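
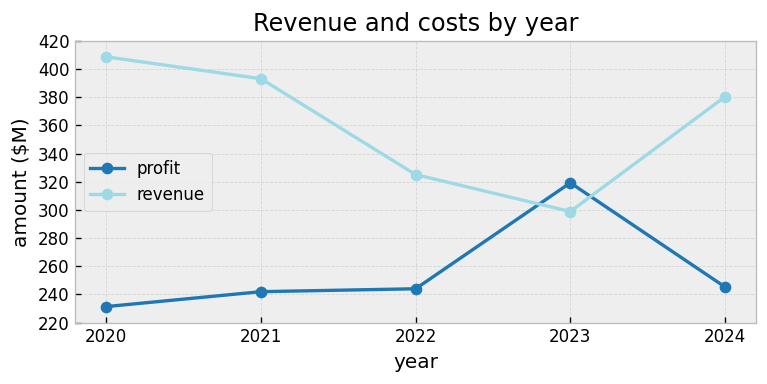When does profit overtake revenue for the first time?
2023

2022: profit ≈ 240 vs revenue ≈ 320 (not yet); 2023: profit ≈ 320 vs revenue ≈ 300 (first crossover).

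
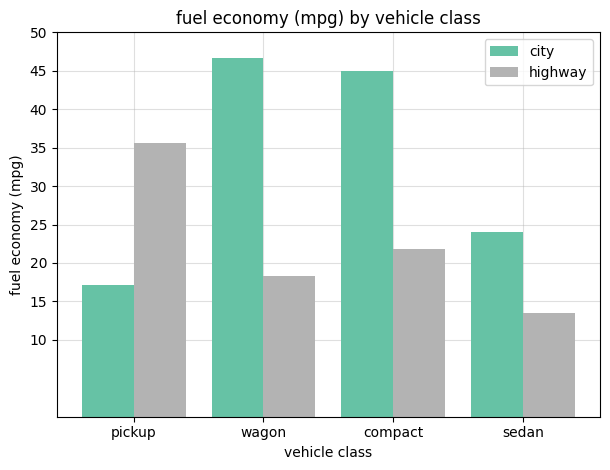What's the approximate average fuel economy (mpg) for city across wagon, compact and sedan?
≈ 38

(45 + 45 + 25) / 3 ≈ 38.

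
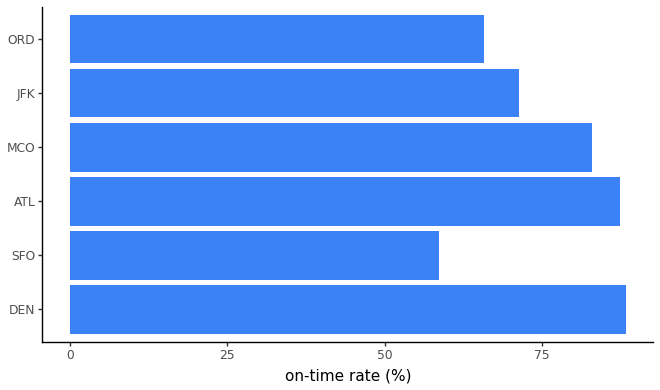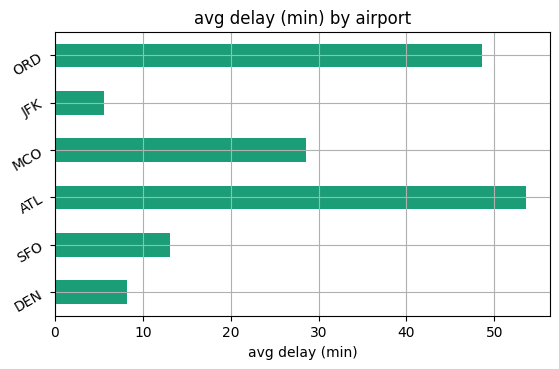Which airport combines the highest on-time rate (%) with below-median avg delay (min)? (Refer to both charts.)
DEN

Chart 2 median avg delay (min) ≈ 20; below-median airports: DEN, SFO, JFK. Among those, DEN has the highest on-time rate (%) (≈ 90).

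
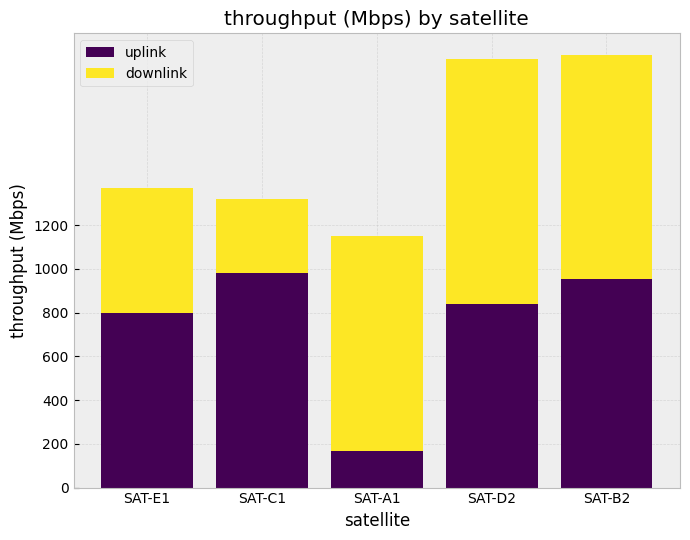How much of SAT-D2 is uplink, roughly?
≈ 800

uplink top ≈ 800, bottom ≈ 0; segment ≈ 800.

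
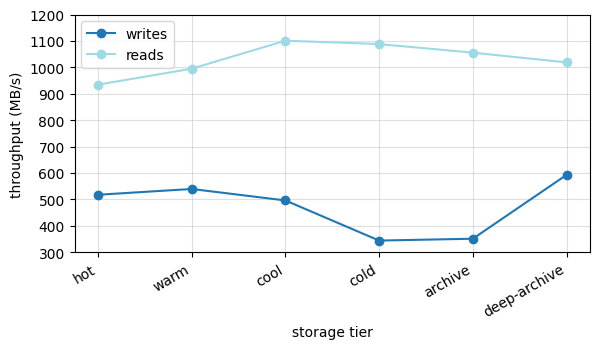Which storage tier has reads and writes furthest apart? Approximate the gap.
cold, ≈ 800 MB/s

cold: reads ≈ 1100, writes ≈ 300 → gap ≈ 800. Next-largest (archive) is only ≈ 700.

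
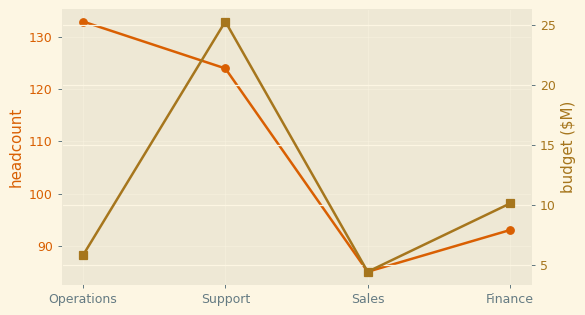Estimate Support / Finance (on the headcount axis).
≈ 1.32×

Support ≈ 125, Finance ≈ 95; 125/95 ≈ 1.32.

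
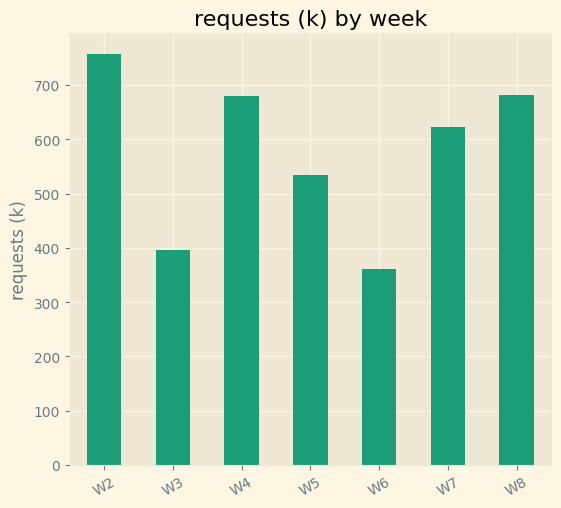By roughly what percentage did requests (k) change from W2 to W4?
W2 ≈ 800, W4 ≈ 700; (700 − 800) / 800 ≈ -12.5%.

≈ -12.5%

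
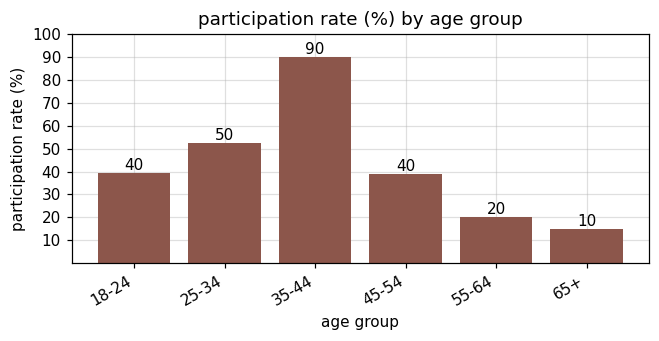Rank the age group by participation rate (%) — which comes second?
Top 3: 35-44 ≈ 90, 25-34 ≈ 50, 18-24 ≈ 40.

25-34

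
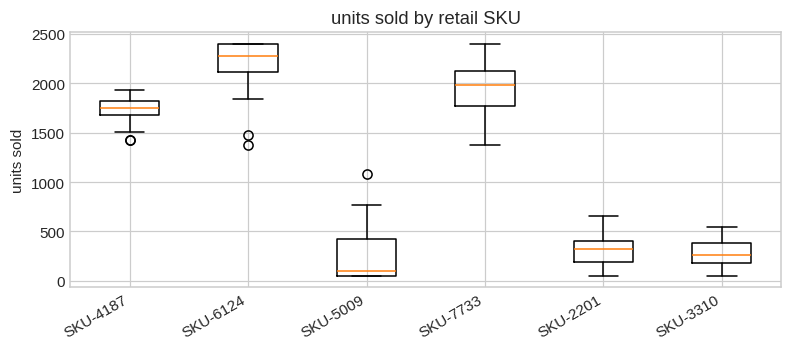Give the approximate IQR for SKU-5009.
≈ 400

Q3 ≈ 400, Q1 ≈ 0; IQR ≈ 400.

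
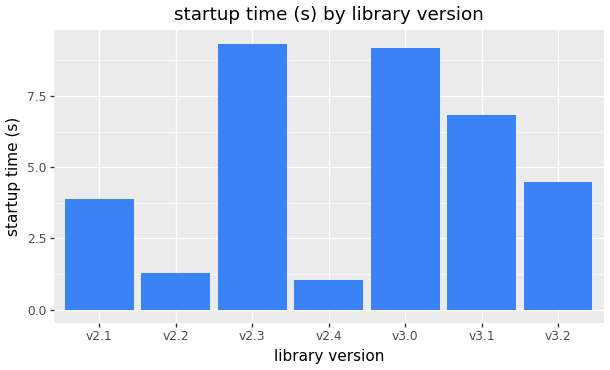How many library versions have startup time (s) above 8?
Above 8: v2.3, v3.0.

2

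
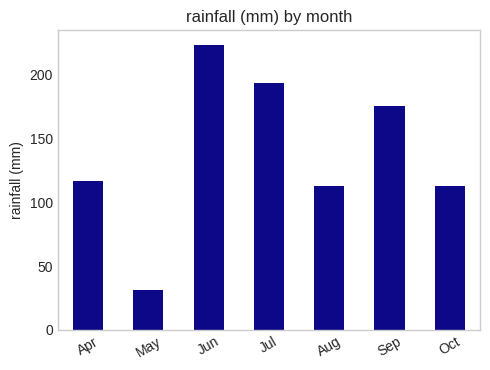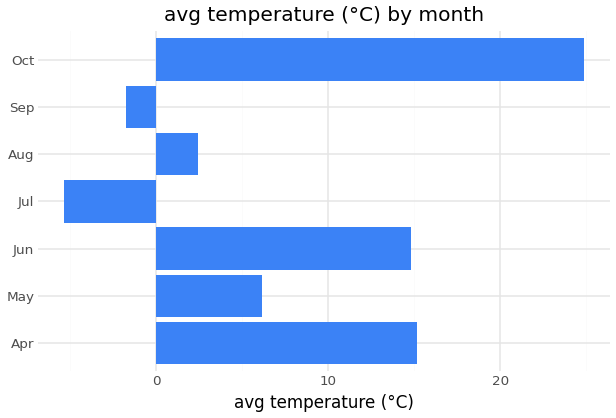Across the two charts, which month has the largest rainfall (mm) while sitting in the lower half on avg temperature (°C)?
Jul

Chart 2 median avg temperature (°C) ≈ 5; below-median months: Jul, Aug, Sep. Among those, Jul has the highest rainfall (mm) (≈ 200).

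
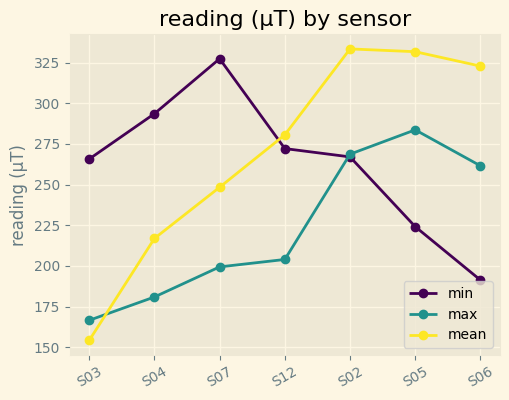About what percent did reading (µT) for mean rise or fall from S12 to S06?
≈ +14.3%

S12 ≈ 280, S06 ≈ 320; (320 − 280) / 280 ≈ +14.3%.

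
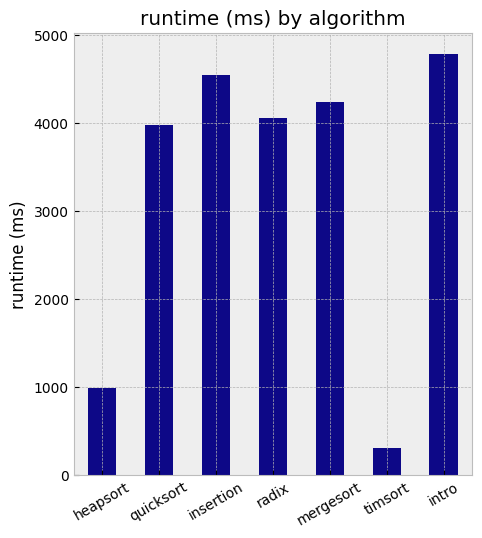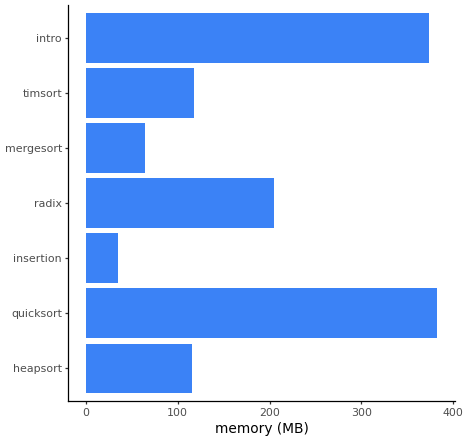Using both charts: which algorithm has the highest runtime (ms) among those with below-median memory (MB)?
Chart 2 median memory (MB) ≈ 100; below-median algorithms: heapsort, insertion, mergesort. Among those, insertion has the highest runtime (ms) (≈ 4500).

insertion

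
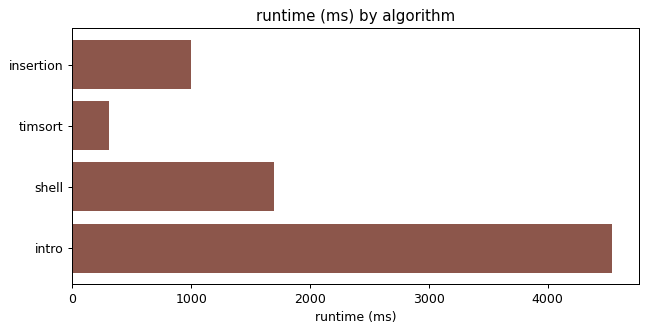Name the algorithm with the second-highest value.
Top 3: intro ≈ 4500, shell ≈ 1500, insertion ≈ 1000.

shell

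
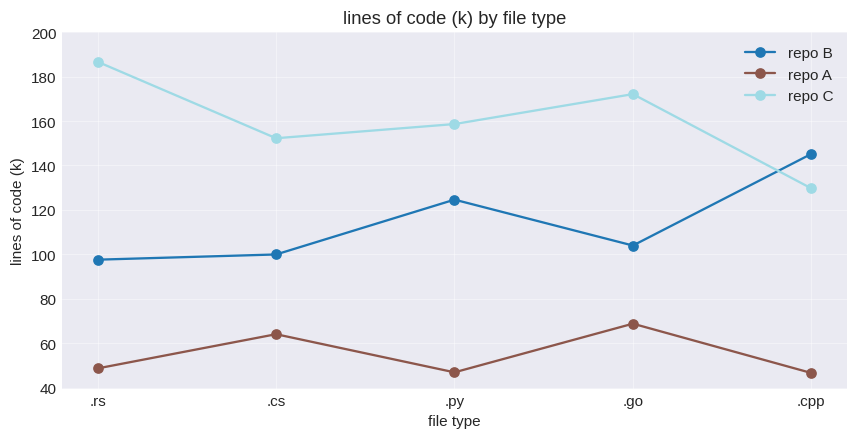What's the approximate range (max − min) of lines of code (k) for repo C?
Max .rs ≈ 180, min .cpp ≈ 120; range ≈ 60.

≈ 60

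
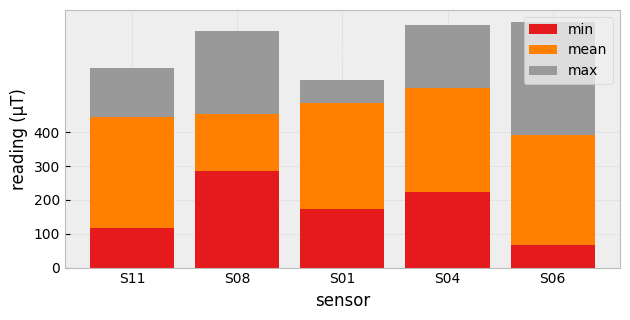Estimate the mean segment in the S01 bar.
mean top ≈ 500, bottom ≈ 200; segment ≈ 300.

≈ 300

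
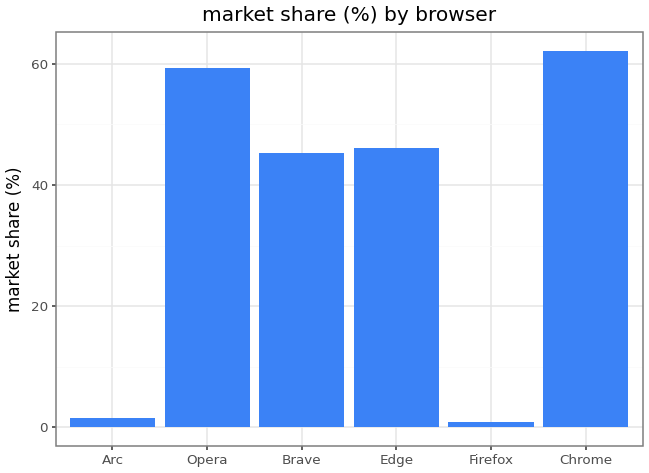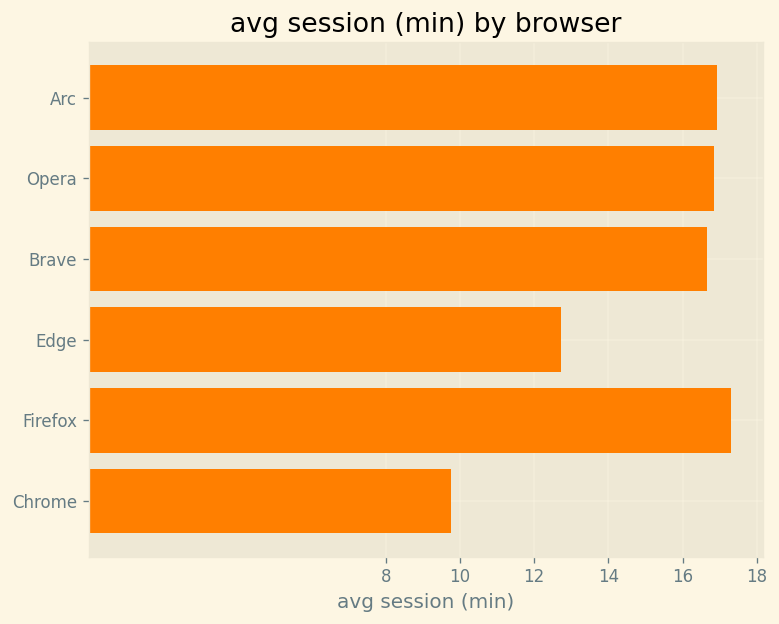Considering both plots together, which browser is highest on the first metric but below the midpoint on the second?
Chart 2 median avg session (min) ≈ 16; below-median browsers: Brave, Edge, Chrome. Among those, Chrome has the highest market share (%) (≈ 60).

Chrome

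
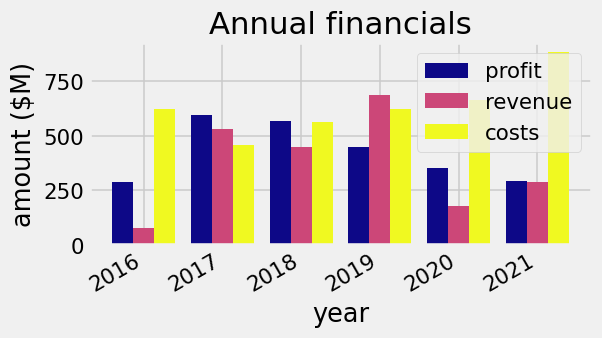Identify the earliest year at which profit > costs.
2017

2016: profit ≈ 300 vs costs ≈ 600 (not yet); 2017: profit ≈ 600 vs costs ≈ 500 (first crossover).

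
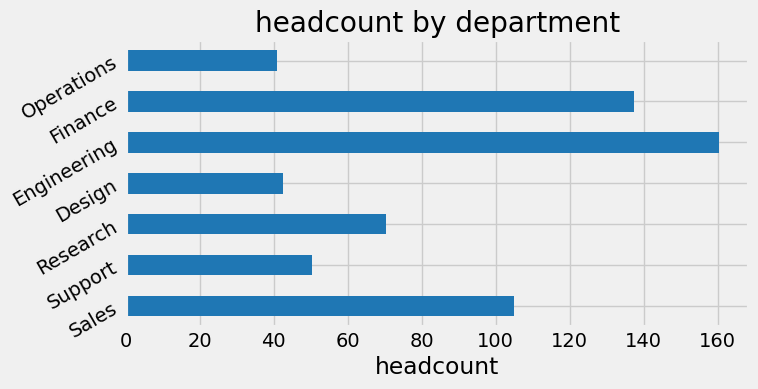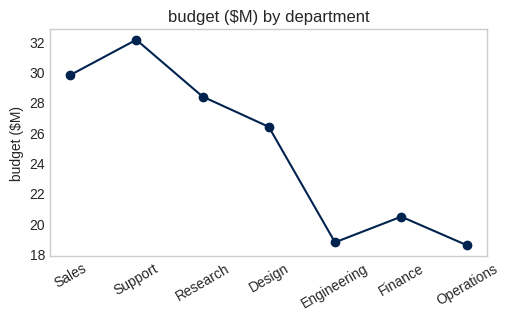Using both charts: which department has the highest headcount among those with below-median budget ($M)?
Engineering

Chart 2 median budget ($M) ≈ 25; below-median departments: Engineering, Finance, Operations. Among those, Engineering has the highest headcount (≈ 160).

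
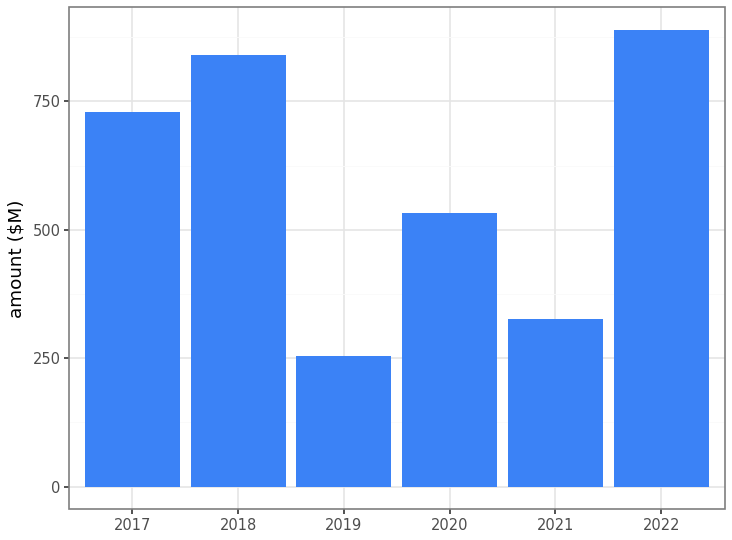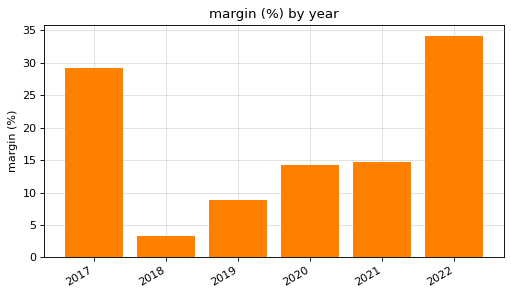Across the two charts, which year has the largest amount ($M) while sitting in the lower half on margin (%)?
2018

Chart 2 median margin (%) ≈ 15; below-median years: 2018, 2019, 2020. Among those, 2018 has the highest amount ($M) (≈ 800).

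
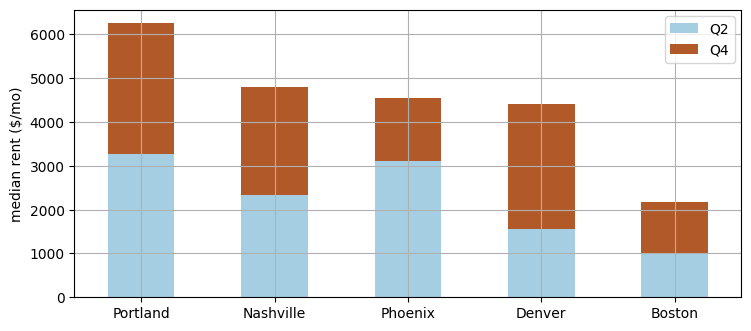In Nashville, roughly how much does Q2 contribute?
Q2 top ≈ 2000, bottom ≈ 0; segment ≈ 2000.

≈ 2000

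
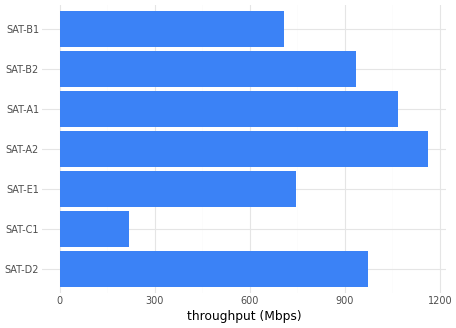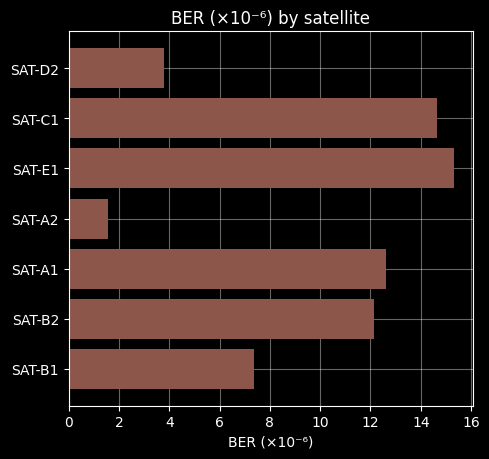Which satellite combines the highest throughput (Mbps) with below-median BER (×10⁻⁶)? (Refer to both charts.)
Chart 2 median BER (×10⁻⁶) ≈ 12; below-median satellites: SAT-D2, SAT-A2, SAT-B1. Among those, SAT-A2 has the highest throughput (Mbps) (≈ 1200).

SAT-A2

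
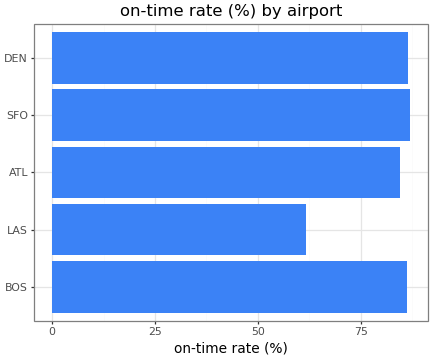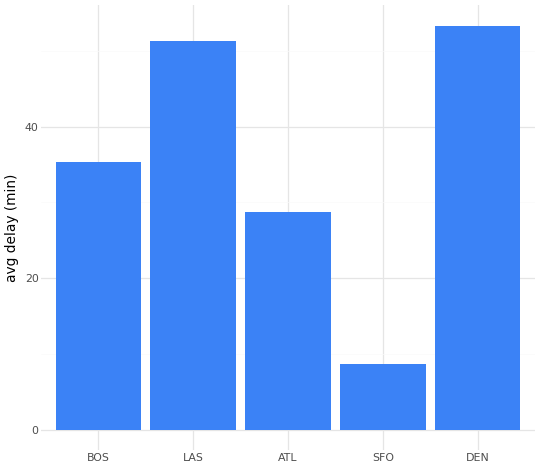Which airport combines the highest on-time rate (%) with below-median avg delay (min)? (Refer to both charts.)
Chart 2 median avg delay (min) ≈ 35; below-median airports: ATL, SFO. Among those, SFO has the highest on-time rate (%) (≈ 90).

SFO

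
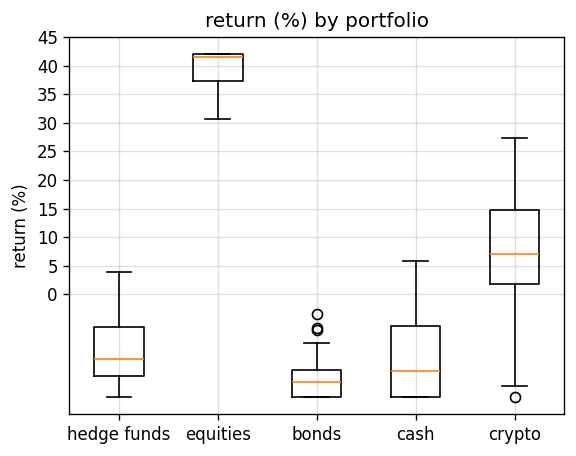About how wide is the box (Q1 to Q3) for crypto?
Q3 ≈ 15, Q1 ≈ 0; IQR ≈ 15.

≈ 15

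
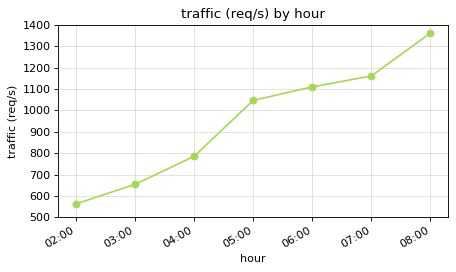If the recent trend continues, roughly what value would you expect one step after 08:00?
≈ 1550

Last three: 1100, 1200, 1400 → slope ≈ 150/step → next ≈ 1550.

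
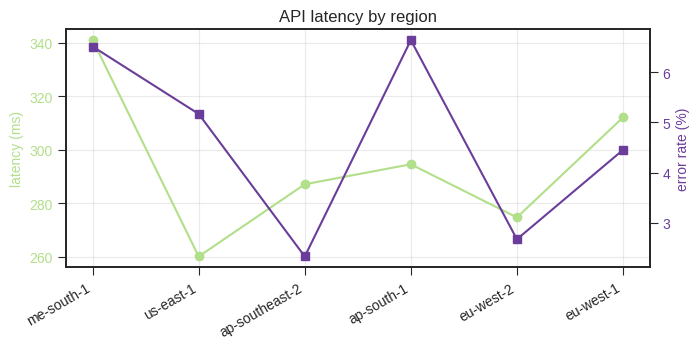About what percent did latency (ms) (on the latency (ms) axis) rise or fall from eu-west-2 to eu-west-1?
≈ +14.8%

eu-west-2 ≈ 270, eu-west-1 ≈ 310; (310 − 270) / 270 ≈ +14.8%.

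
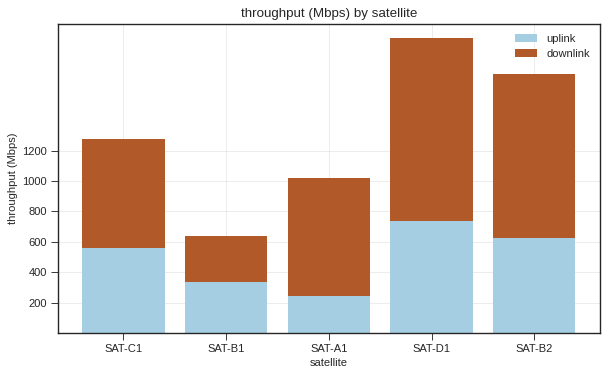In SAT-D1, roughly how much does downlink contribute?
≈ 1200

downlink top ≈ 2000, bottom ≈ 800; segment ≈ 1200.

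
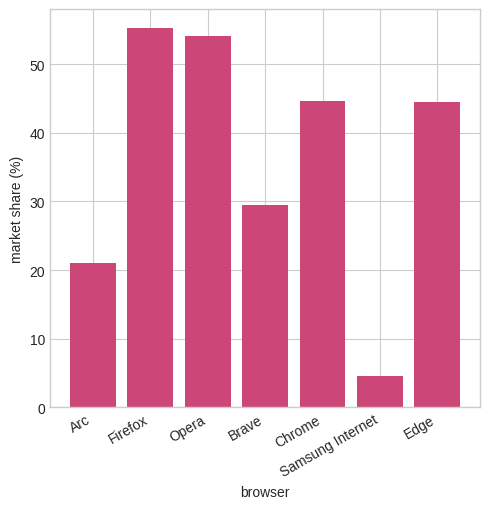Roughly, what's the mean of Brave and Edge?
(30 + 45) / 2 ≈ 38.

≈ 38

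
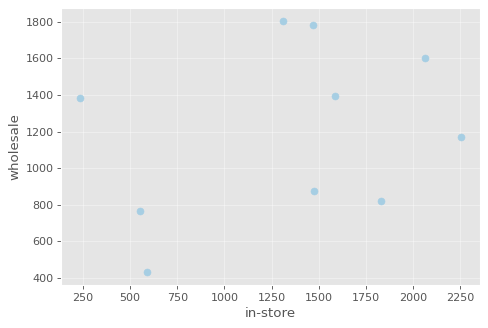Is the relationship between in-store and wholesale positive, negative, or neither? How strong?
Points are positively correlated; weak (|r| ≈ 0.3).

positive, weak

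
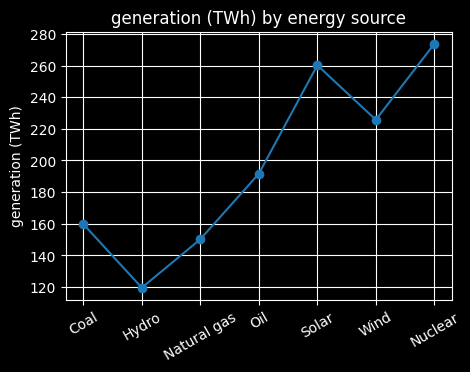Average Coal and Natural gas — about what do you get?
≈ 160

(160 + 160) / 2 ≈ 160.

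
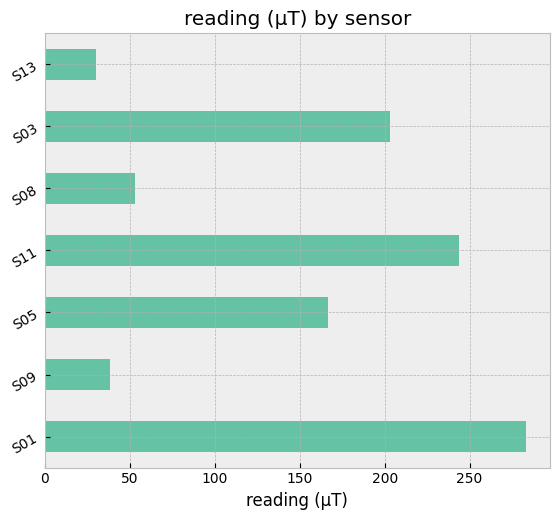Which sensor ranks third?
S03

Top 4: S01 ≈ 275, S11 ≈ 250, S03 ≈ 200, S05 ≈ 175.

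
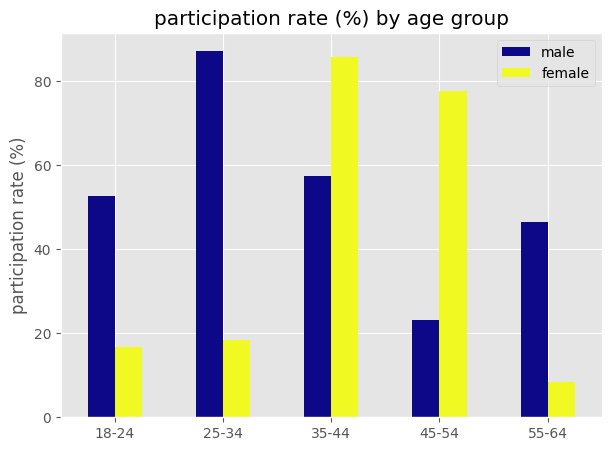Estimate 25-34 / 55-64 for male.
25-34 ≈ 90, 55-64 ≈ 50; 90/50 ≈ 1.8.

≈ 1.8×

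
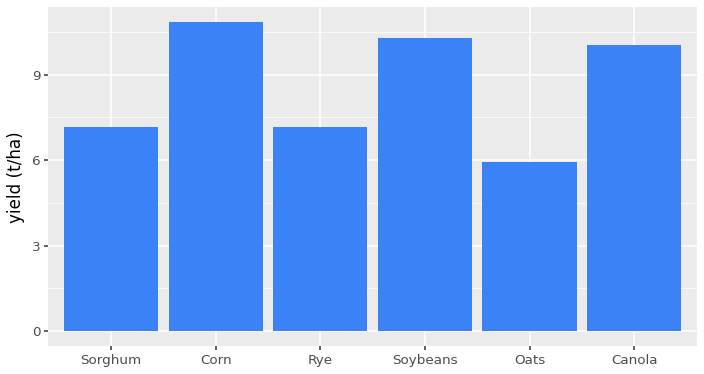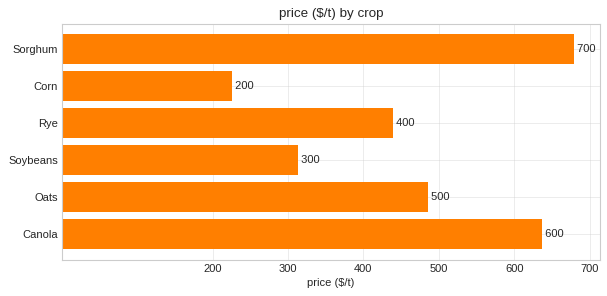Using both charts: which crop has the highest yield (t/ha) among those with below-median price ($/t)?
Chart 2 median price ($/t) ≈ 500; below-median crops: Corn, Rye, Soybeans. Among those, Corn has the highest yield (t/ha) (≈ 11).

Corn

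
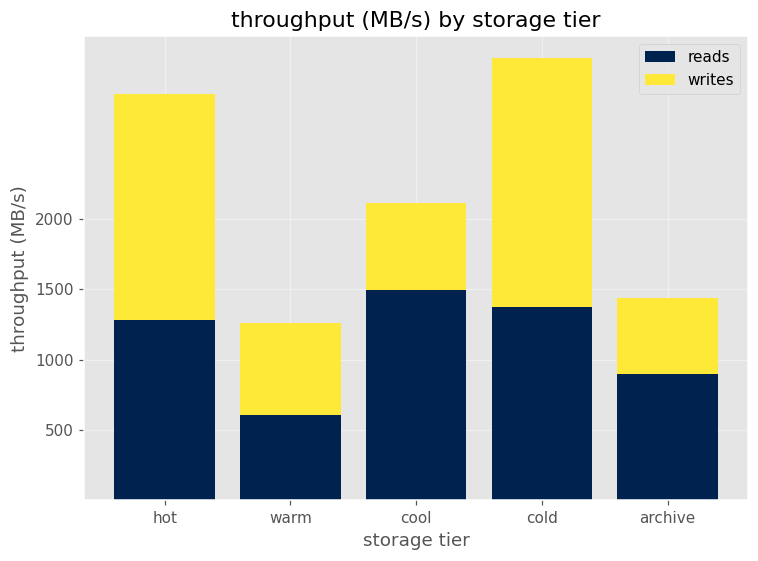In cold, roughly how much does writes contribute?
writes top ≈ 3000, bottom ≈ 1500; segment ≈ 1500.

≈ 1500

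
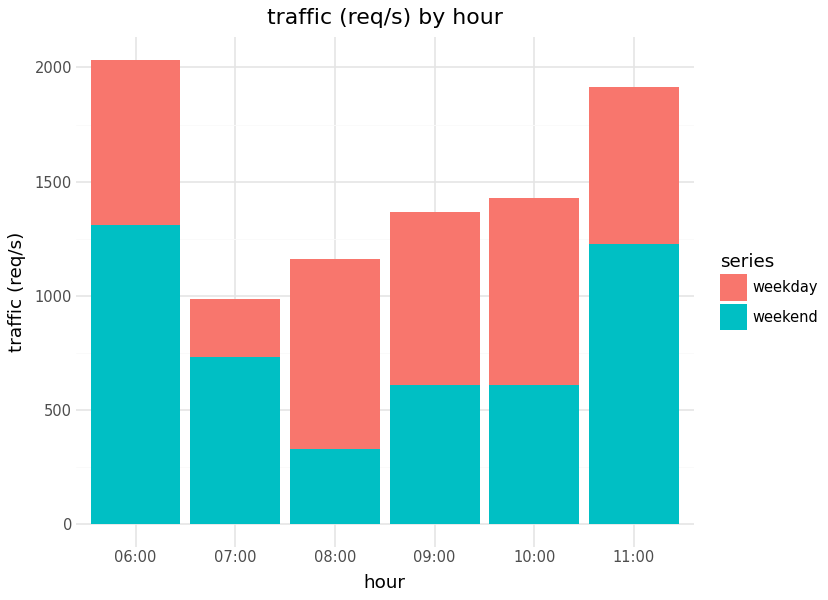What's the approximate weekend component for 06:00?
≈ 1400

weekend top ≈ 1400, bottom ≈ 0; segment ≈ 1400.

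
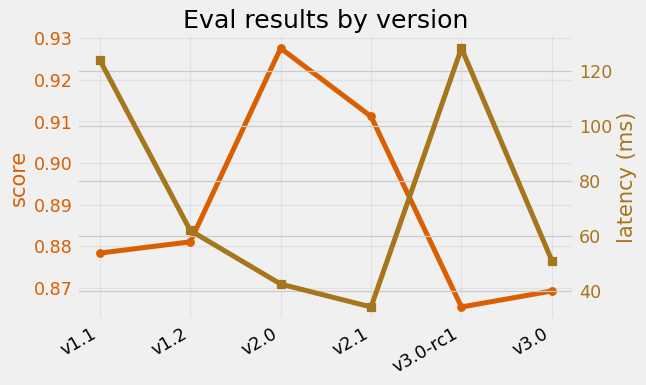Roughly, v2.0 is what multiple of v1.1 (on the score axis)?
≈ 1.06×

v2.0 ≈ 0.93, v1.1 ≈ 0.88; 0.93/0.88 ≈ 1.06.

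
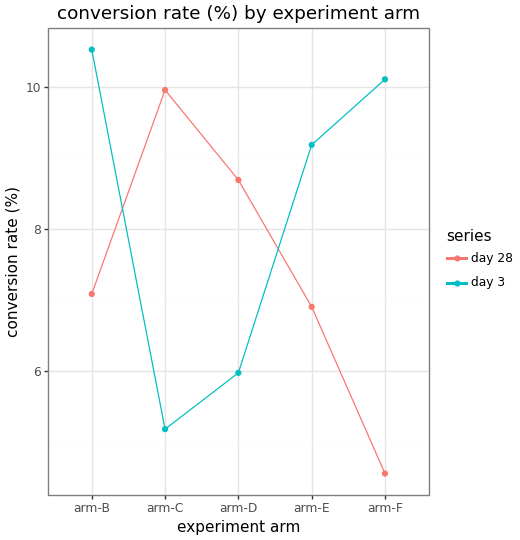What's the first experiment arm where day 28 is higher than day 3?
arm-B: day 28 ≈ 7.0 vs day 3 ≈ 10.5 (not yet); arm-C: day 28 ≈ 10.0 vs day 3 ≈ 5.0 (first crossover).

arm-C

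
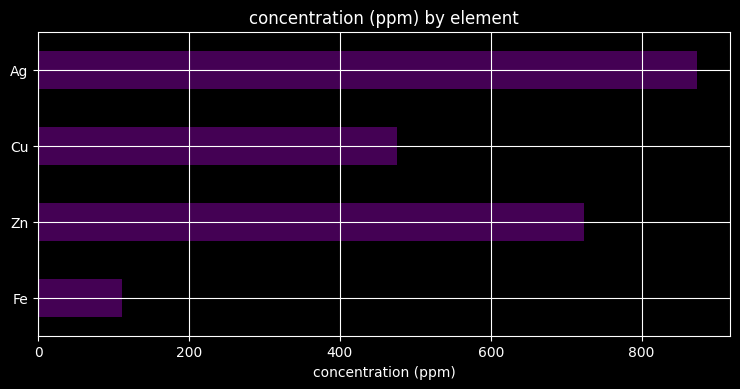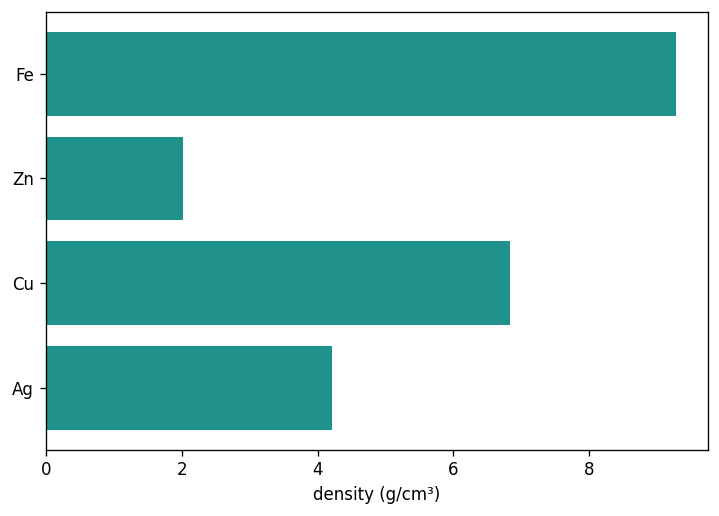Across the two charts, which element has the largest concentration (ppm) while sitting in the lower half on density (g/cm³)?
Chart 2 median density (g/cm³) ≈ 6; below-median elements: Zn, Ag. Among those, Ag has the highest concentration (ppm) (≈ 900).

Ag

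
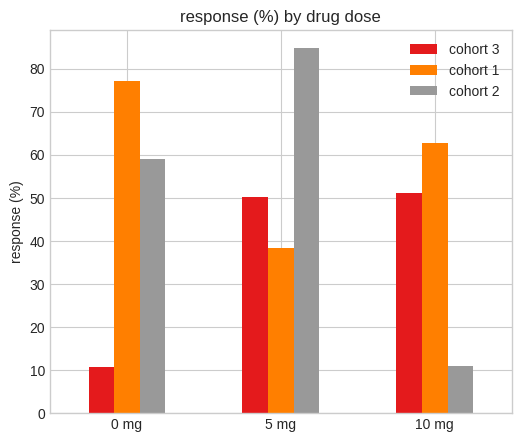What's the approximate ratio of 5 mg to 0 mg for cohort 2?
5 mg ≈ 80, 0 mg ≈ 60; 80/60 ≈ 1.33.

≈ 1.33×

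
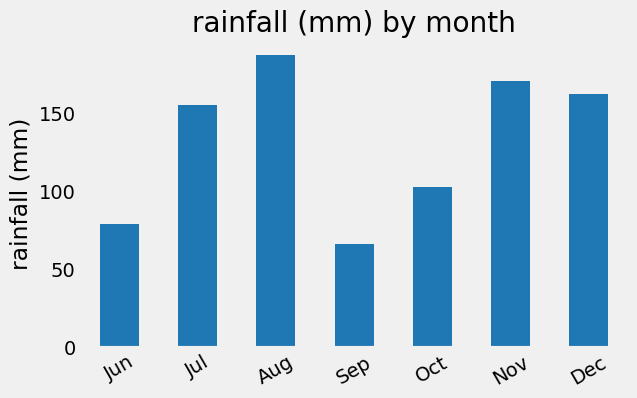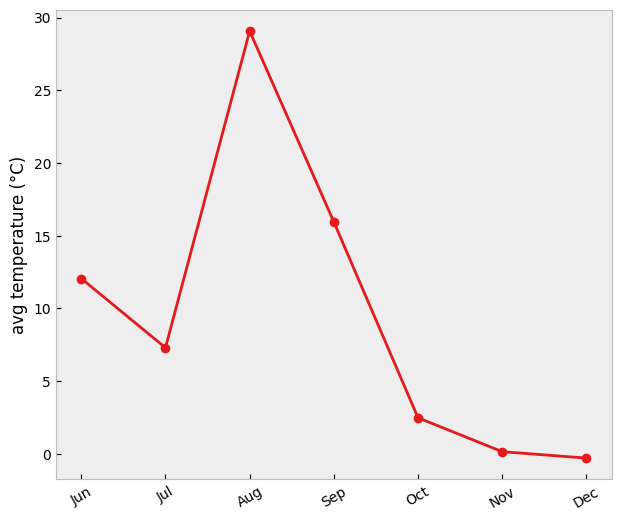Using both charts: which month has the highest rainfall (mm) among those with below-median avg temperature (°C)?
Nov

Chart 2 median avg temperature (°C) ≈ 5; below-median months: Oct, Nov, Dec. Among those, Nov has the highest rainfall (mm) (≈ 180).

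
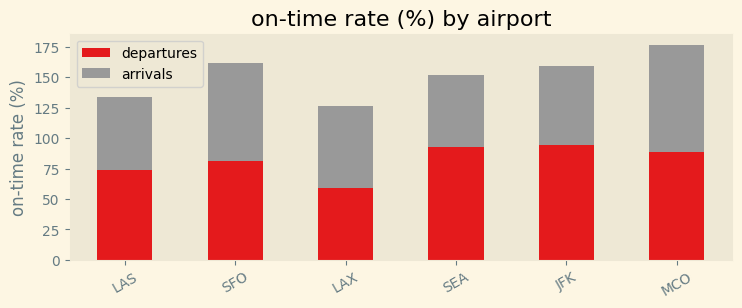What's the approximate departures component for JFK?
departures top ≈ 100, bottom ≈ 0; segment ≈ 100.

≈ 100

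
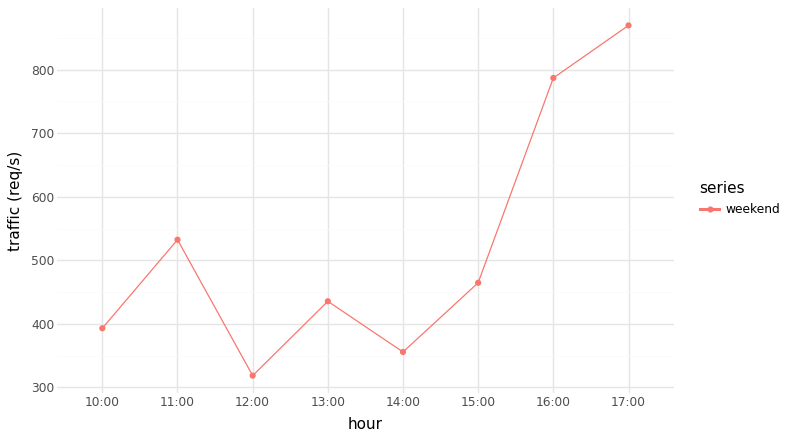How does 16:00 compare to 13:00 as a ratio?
16:00 ≈ 800, 13:00 ≈ 450; 800/450 ≈ 1.78.

≈ 1.78×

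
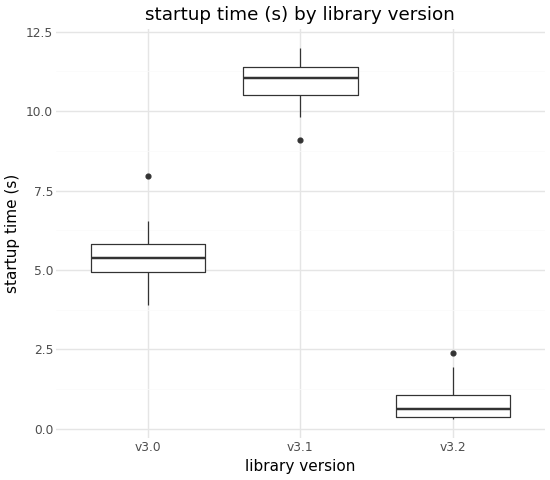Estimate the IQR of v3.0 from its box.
Q3 ≈ 6, Q1 ≈ 5; IQR ≈ 1.

≈ 1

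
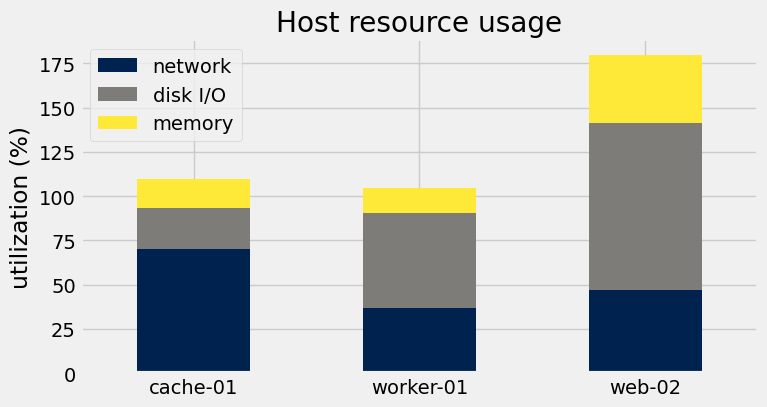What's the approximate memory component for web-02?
memory top ≈ 180, bottom ≈ 140; segment ≈ 40.

≈ 40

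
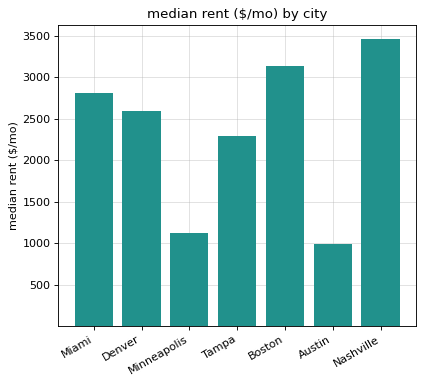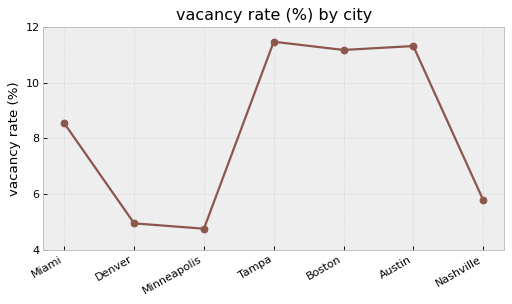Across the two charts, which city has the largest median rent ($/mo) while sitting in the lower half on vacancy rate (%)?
Chart 2 median vacancy rate (%) ≈ 8; below-median cities: Denver, Minneapolis, Nashville. Among those, Nashville has the highest median rent ($/mo) (≈ 3500).

Nashville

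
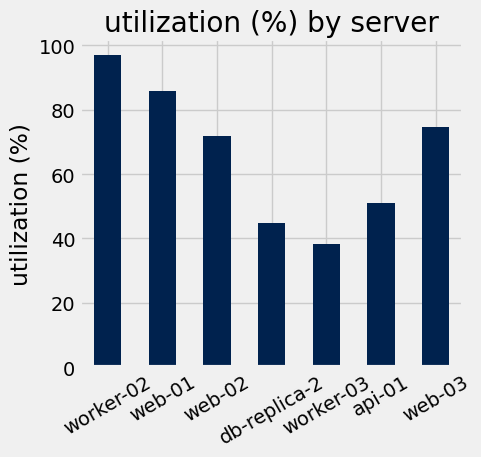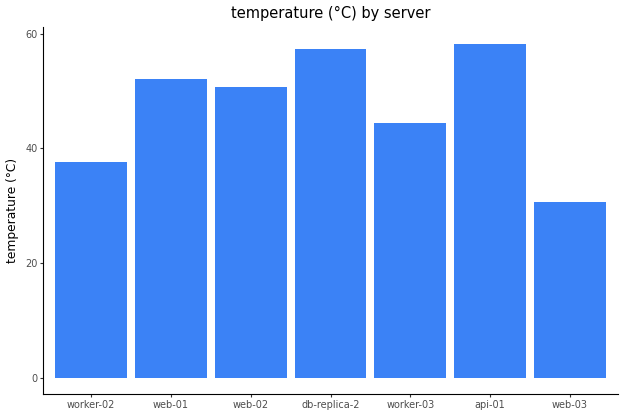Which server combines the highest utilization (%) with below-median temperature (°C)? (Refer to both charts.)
worker-02

Chart 2 median temperature (°C) ≈ 50; below-median servers: worker-02, worker-03, web-03. Among those, worker-02 has the highest utilization (%) (≈ 100).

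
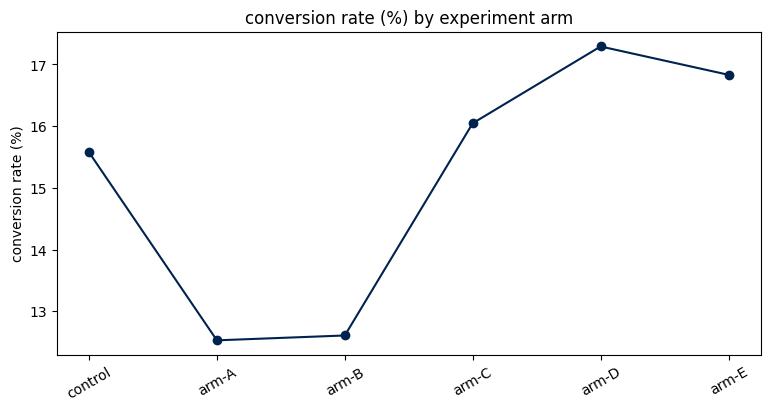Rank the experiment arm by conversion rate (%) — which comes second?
arm-E

Top 3: arm-D ≈ 17.5, arm-E ≈ 17.0, arm-C ≈ 16.0.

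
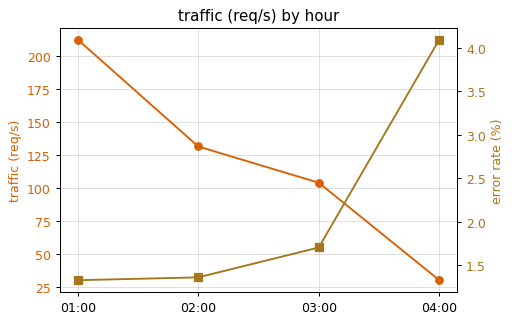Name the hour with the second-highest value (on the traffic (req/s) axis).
02:00

Top 3 (on the traffic (req/s) axis): 01:00 ≈ 220, 02:00 ≈ 140, 03:00 ≈ 100.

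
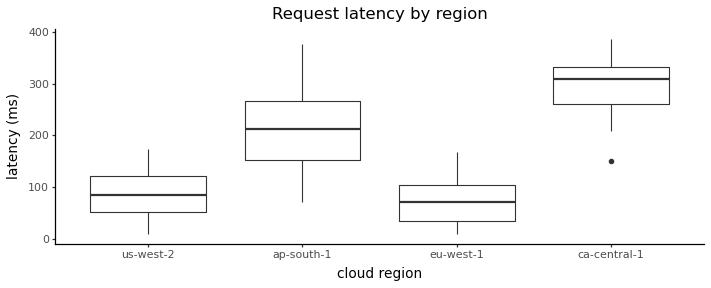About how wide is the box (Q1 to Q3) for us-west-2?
Q3 ≈ 125, Q1 ≈ 50; IQR ≈ 75.

≈ 75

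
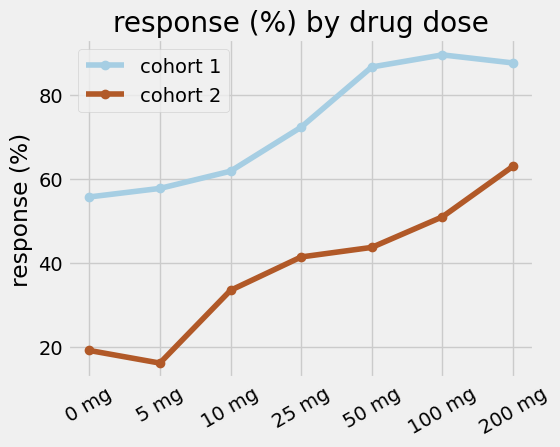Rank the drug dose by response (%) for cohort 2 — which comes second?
Top 3 for cohort 2: 200 mg ≈ 60, 100 mg ≈ 50, 50 mg ≈ 40.

100 mg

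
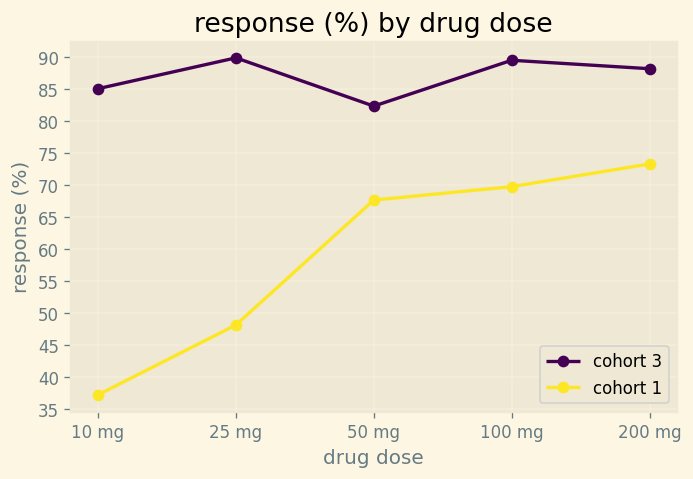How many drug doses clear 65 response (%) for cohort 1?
3

Above 65: 50 mg, 100 mg, 200 mg.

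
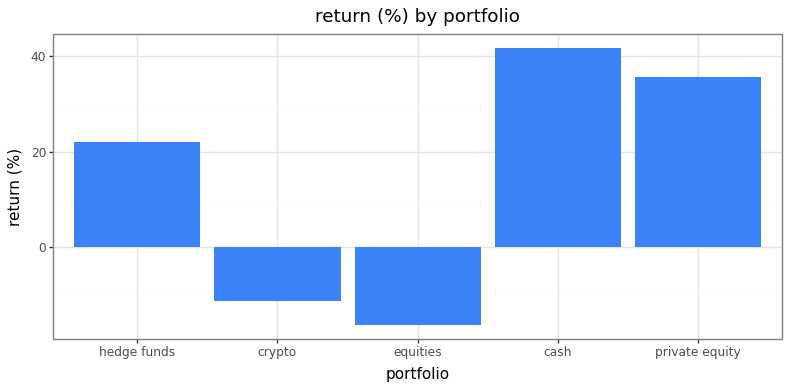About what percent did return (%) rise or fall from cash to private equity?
cash ≈ 40, private equity ≈ 35; (35 − 40) / 40 ≈ -12.5%.

≈ -12.5%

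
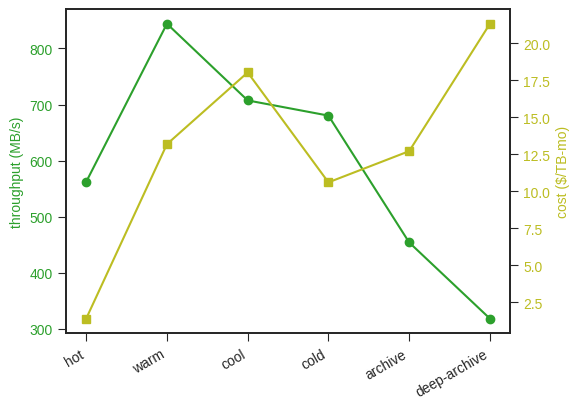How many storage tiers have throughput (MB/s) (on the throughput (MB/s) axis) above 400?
5

Above 400: hot, warm, cool, cold, archive.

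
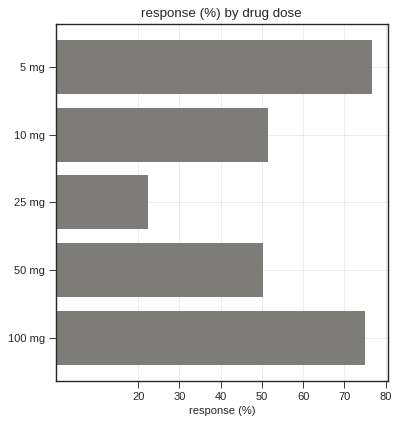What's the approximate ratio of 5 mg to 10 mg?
5 mg ≈ 80, 10 mg ≈ 50; 80/50 ≈ 1.6.

≈ 1.6×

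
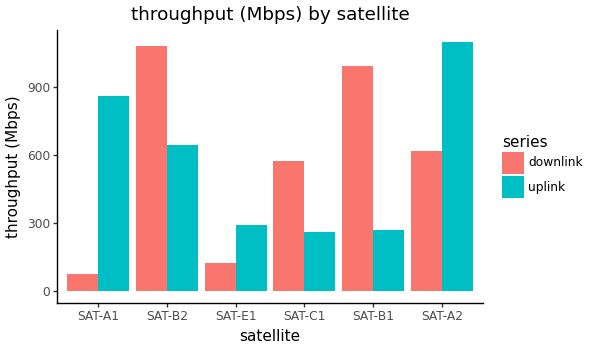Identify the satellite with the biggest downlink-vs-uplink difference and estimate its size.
SAT-A1: downlink ≈ 100, uplink ≈ 900 → gap ≈ 800. Next-largest (SAT-B1) is only ≈ 700.

SAT-A1, ≈ 800 Mbps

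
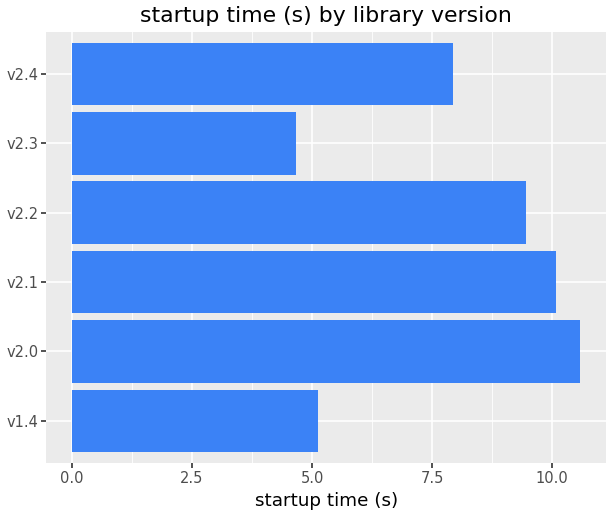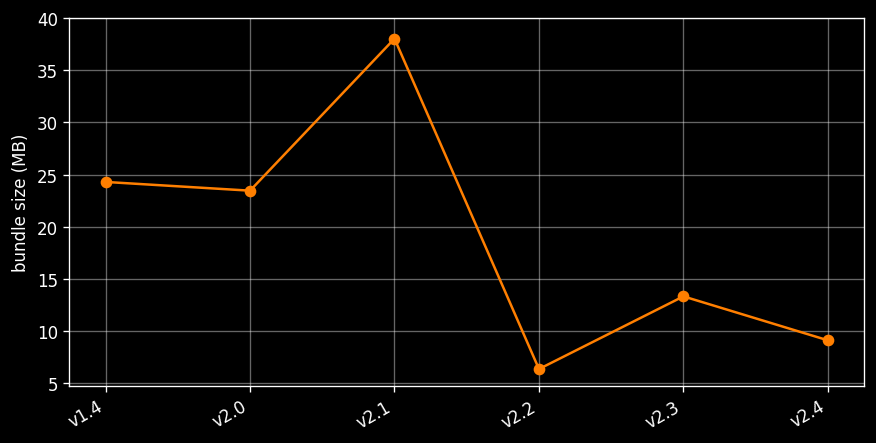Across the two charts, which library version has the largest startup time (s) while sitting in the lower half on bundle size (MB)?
Chart 2 median bundle size (MB) ≈ 20; below-median library versions: v2.2, v2.3, v2.4. Among those, v2.2 has the highest startup time (s) (≈ 9).

v2.2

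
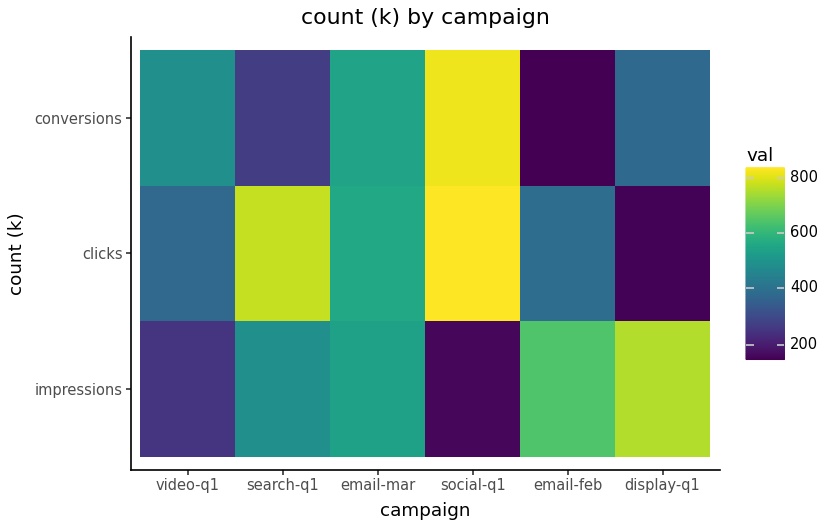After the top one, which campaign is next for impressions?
email-feb

Top 3 for impressions: display-q1 ≈ 800, email-feb ≈ 600, email-mar ≈ 500.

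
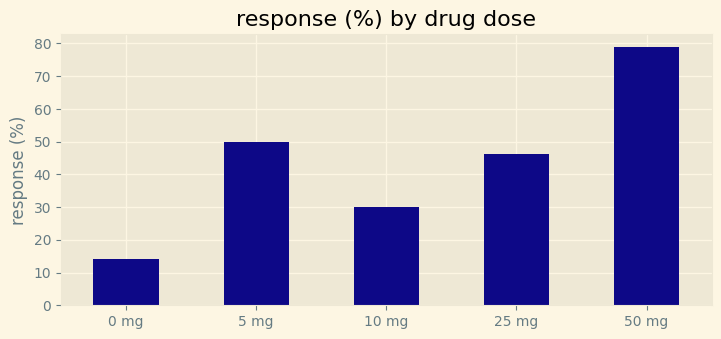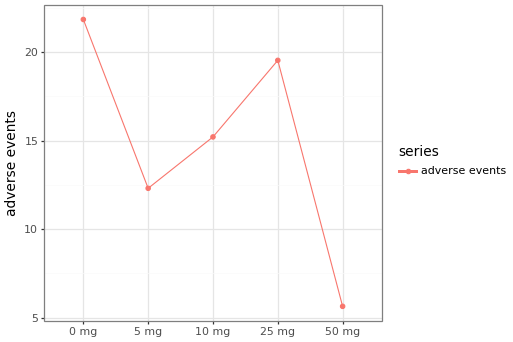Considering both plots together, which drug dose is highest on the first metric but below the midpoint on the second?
Chart 2 median adverse events ≈ 15; below-median drug doses: 5 mg, 50 mg. Among those, 50 mg has the highest response (%) (≈ 80).

50 mg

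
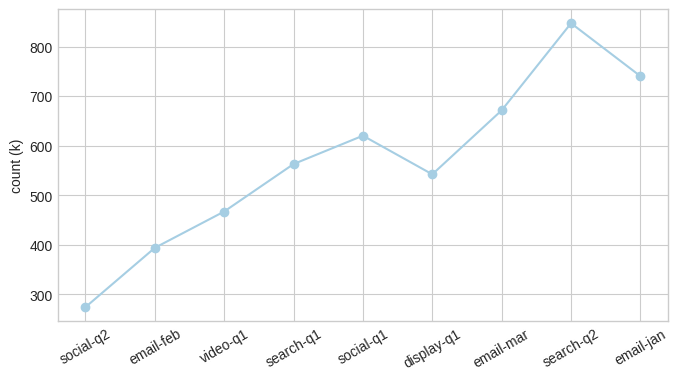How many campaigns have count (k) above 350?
8

Above 350: email-feb, video-q1, search-q1, social-q1, display-q1, email-mar, search-q2, email-jan.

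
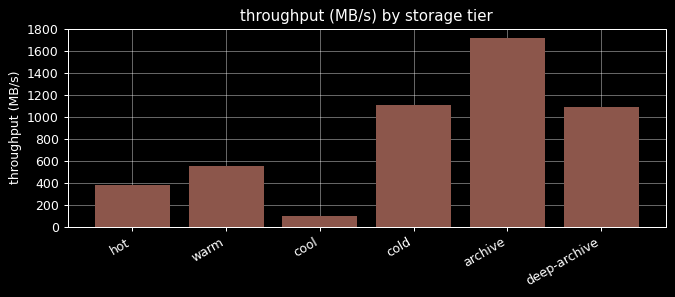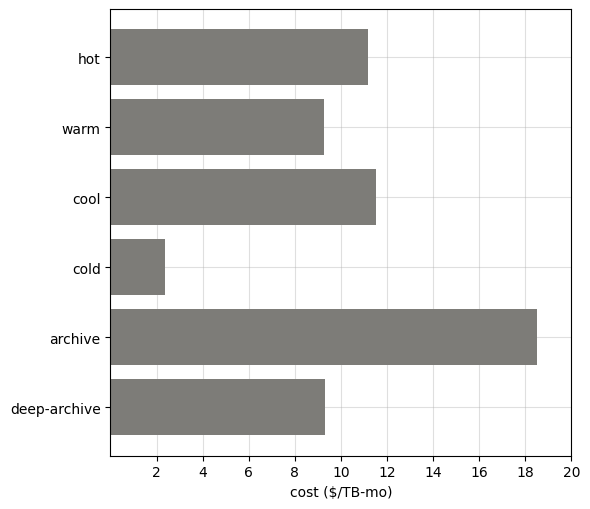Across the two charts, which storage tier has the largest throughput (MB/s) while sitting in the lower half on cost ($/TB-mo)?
cold

Chart 2 median cost ($/TB-mo) ≈ 10; below-median storage tiers: warm, cold, deep-archive. Among those, cold has the highest throughput (MB/s) (≈ 1200).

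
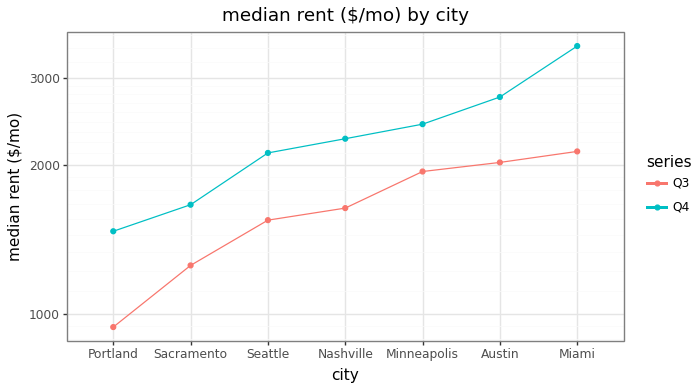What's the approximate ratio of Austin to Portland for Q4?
≈ 1.67×

Austin ≈ 2500, Portland ≈ 1500; 2500/1500 ≈ 1.67.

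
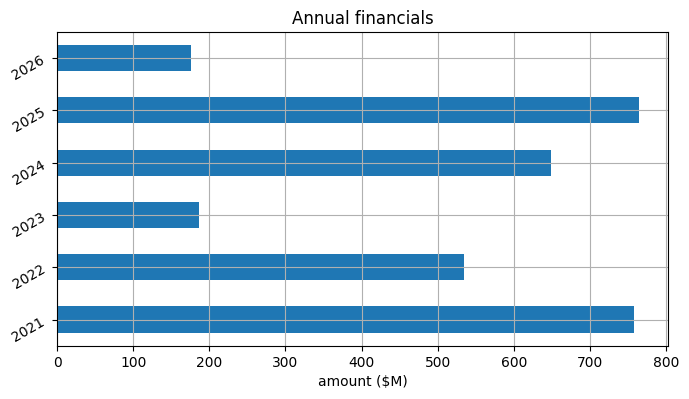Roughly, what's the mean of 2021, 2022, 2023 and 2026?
≈ 425

(800 + 500 + 200 + 200) / 4 ≈ 425.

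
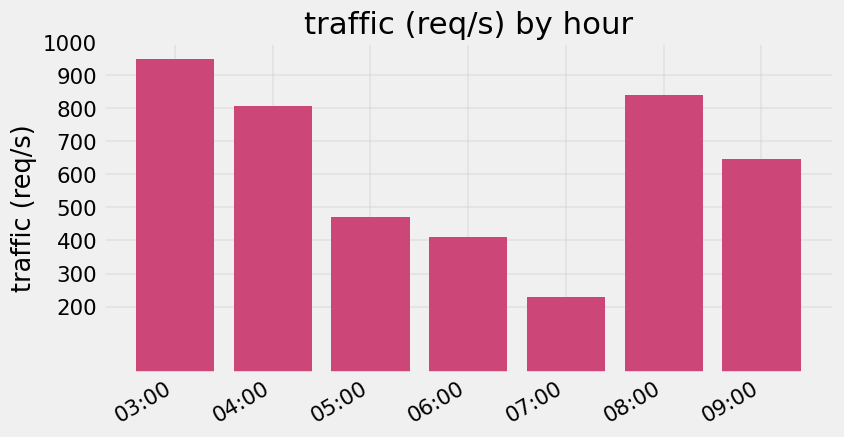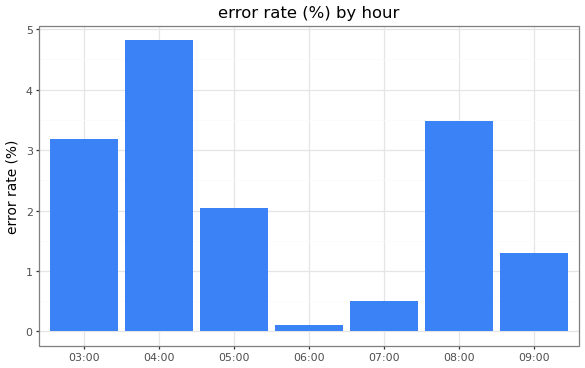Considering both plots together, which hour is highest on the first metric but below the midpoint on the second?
Chart 2 median error rate (%) ≈ 2; below-median hours: 06:00, 07:00, 09:00. Among those, 09:00 has the highest traffic (req/s) (≈ 600).

09:00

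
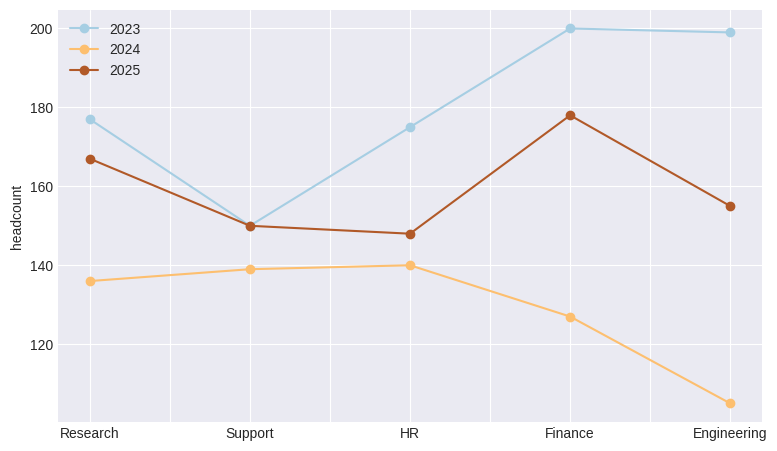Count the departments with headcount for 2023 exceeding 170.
4

Above 170: Research, HR, Finance, Engineering.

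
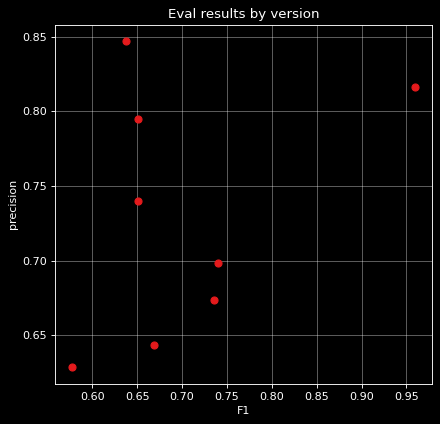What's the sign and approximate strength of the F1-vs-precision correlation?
Points are positively correlated; weak (|r| ≈ 0.3).

positive, weak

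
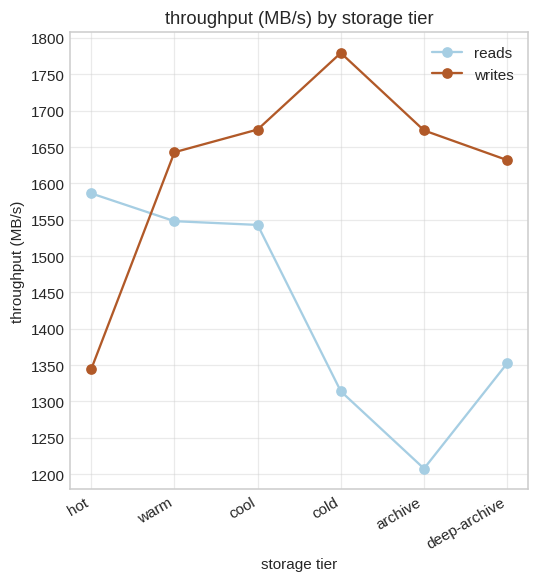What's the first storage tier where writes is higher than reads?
hot: writes ≈ 1350 vs reads ≈ 1600 (not yet); warm: writes ≈ 1650 vs reads ≈ 1550 (first crossover).

warm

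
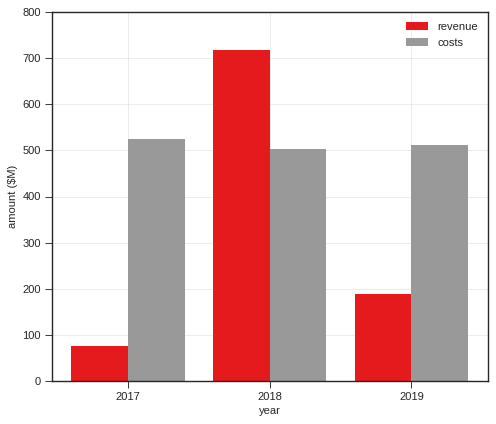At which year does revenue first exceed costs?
2018

2017: revenue ≈ 100 vs costs ≈ 500 (not yet); 2018: revenue ≈ 700 vs costs ≈ 500 (first crossover).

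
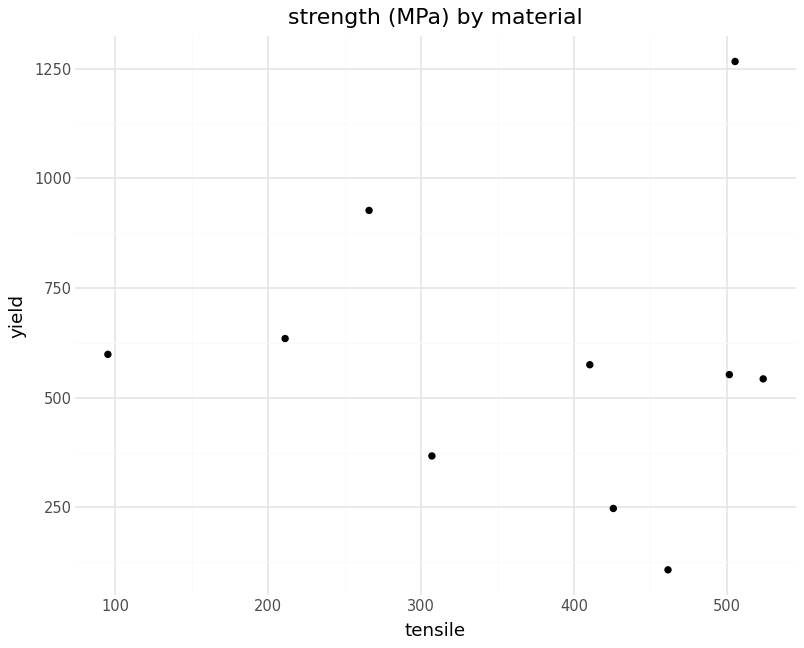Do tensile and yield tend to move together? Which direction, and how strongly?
Points are roughly uncorrelated; weak (|r| ≈ 0.0).

no clear correlation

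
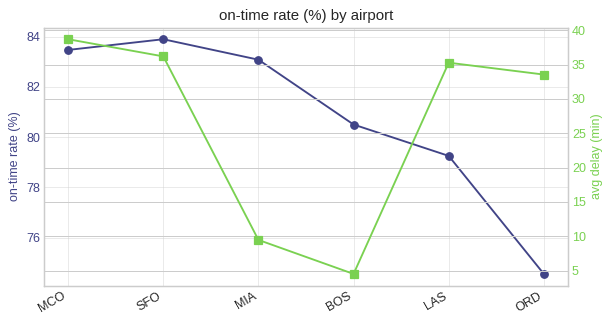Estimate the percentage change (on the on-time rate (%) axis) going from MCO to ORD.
≈ -9.6%

MCO ≈ 83, ORD ≈ 75; (75 − 83) / 83 ≈ -9.6%.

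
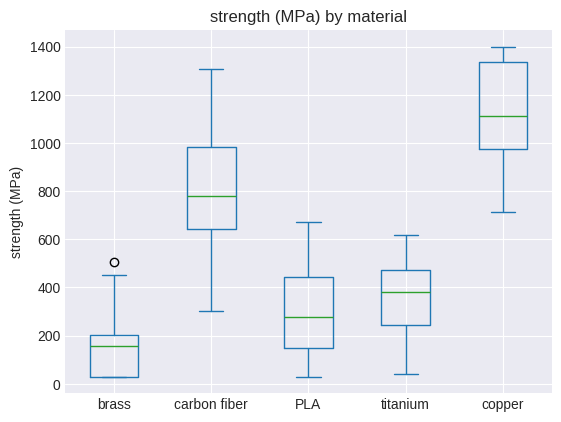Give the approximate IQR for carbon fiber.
Q3 ≈ 1000, Q1 ≈ 600; IQR ≈ 400.

≈ 400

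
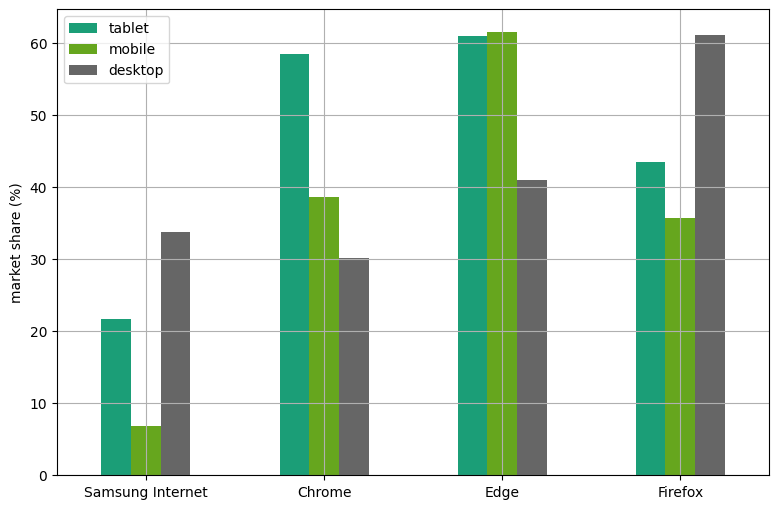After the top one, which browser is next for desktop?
Top 3 for desktop: Firefox ≈ 60, Edge ≈ 40, Samsung Internet ≈ 30.

Edge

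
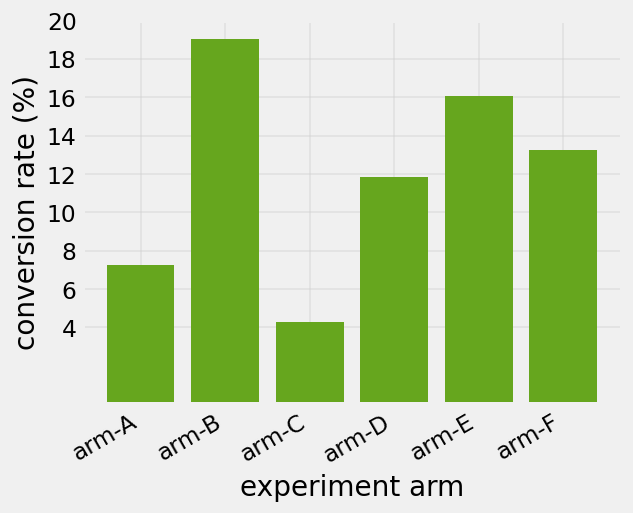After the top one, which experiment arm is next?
arm-E

Top 3: arm-B ≈ 20, arm-E ≈ 16, arm-F ≈ 14.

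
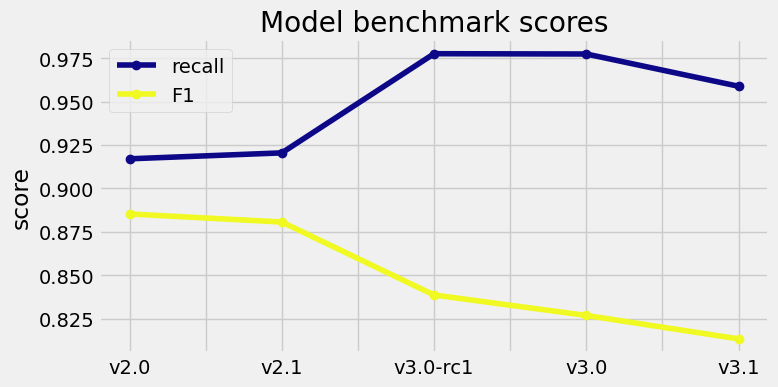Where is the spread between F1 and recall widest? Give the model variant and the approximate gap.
v3.0: F1 ≈ 0.82, recall ≈ 0.98 → gap ≈ 0.16. Next-largest (v3.1) is only ≈ 0.14.

v3.0, ≈ 0.16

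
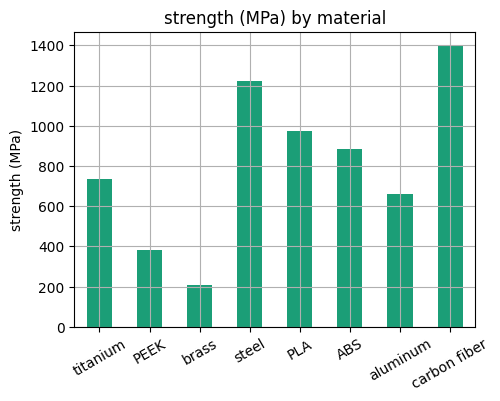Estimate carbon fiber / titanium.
≈ 1.75×

carbon fiber ≈ 1400, titanium ≈ 800; 1400/800 ≈ 1.75.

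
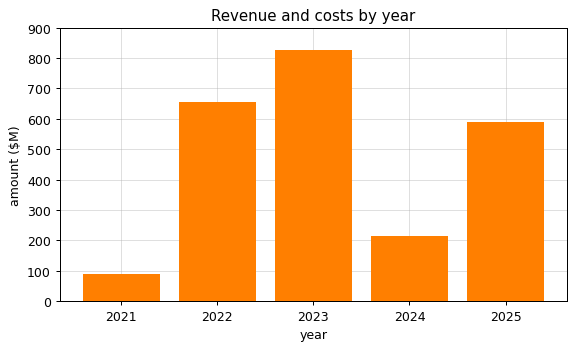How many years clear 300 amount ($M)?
3

Above 300: 2022, 2023, 2025.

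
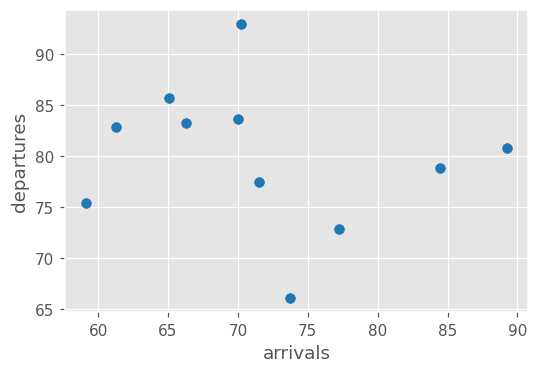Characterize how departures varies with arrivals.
no clear correlation

Points are roughly uncorrelated; weak (|r| ≈ 0.2).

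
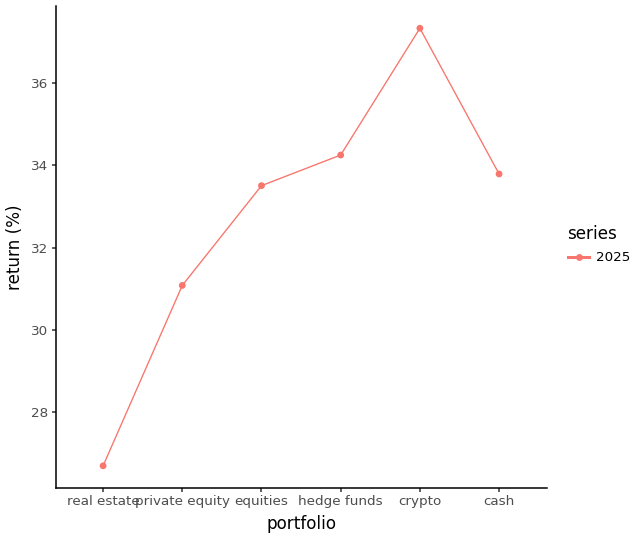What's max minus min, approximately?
≈ 10

Max crypto ≈ 37, min real estate ≈ 27; range ≈ 10.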